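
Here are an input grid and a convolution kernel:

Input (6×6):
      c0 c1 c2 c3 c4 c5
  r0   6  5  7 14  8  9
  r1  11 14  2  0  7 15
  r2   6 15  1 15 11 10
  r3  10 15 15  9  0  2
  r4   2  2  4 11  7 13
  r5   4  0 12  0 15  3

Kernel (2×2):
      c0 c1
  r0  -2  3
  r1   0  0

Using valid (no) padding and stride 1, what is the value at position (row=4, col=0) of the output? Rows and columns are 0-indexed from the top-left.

2

The receptive field on the input at this output position is [2 2 / 4 0]. Elementwise product with the kernel and sum: 2·-2 + 2·3.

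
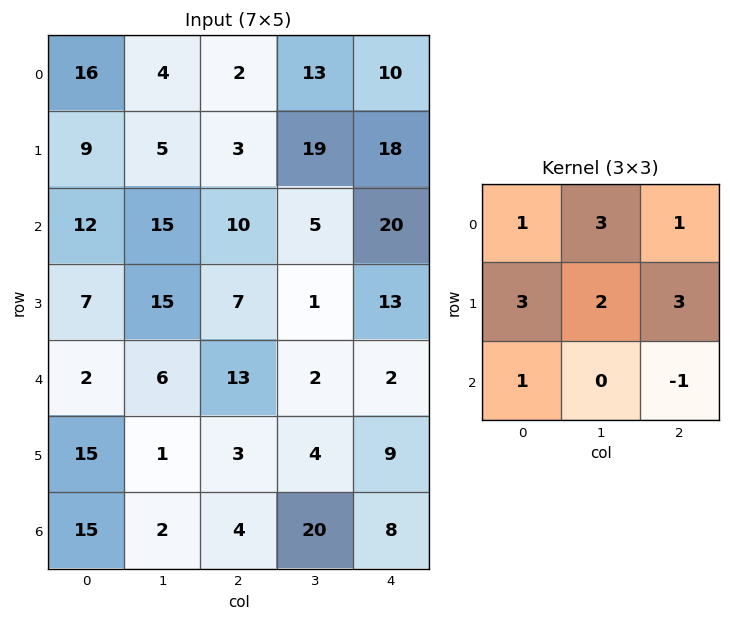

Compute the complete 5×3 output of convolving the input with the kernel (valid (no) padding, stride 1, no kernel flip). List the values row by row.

Output[0,0]: The receptive field on the input at this output position is [16 4 2 / 9 5 3 / 12 15 10]. Elementwise product with the kernel and sum: 16·1 + 4·3 + 2·1 + 9·3 + 5·2 + 3·3 + 12·1 + 10·-1.

78 111 142
123 127 172
128 116 118
128 84 66
100 50 61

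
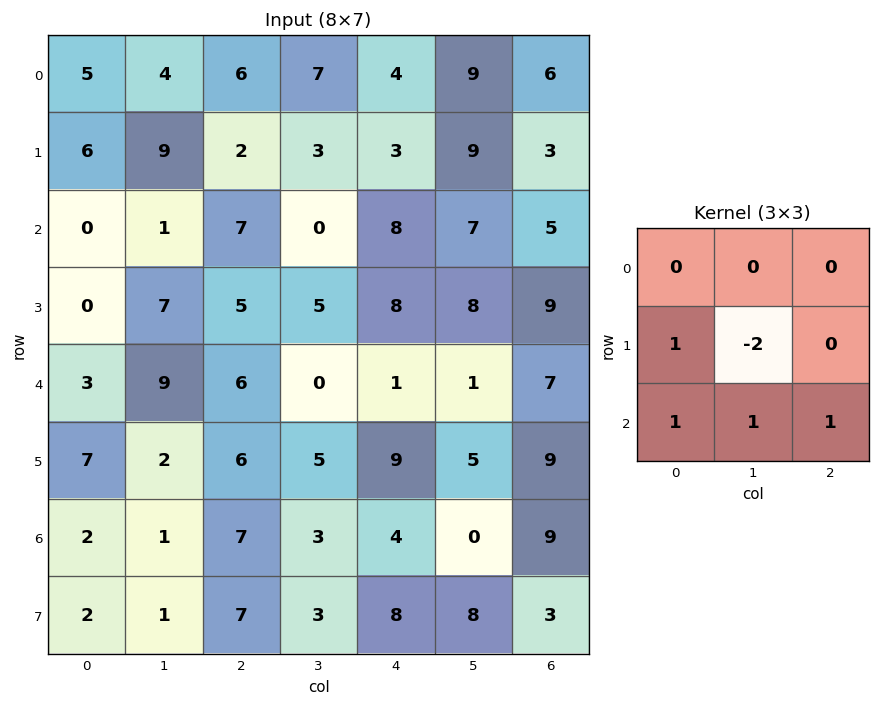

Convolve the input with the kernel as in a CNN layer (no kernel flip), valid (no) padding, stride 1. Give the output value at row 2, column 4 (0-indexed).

The receptive field on the input at this output position is [8 7 5 / 8 8 9 / 1 1 7]. Elementwise product with the kernel and sum: 8·1 + 8·-2 + 1·1 + 1·1 + 7·1.

1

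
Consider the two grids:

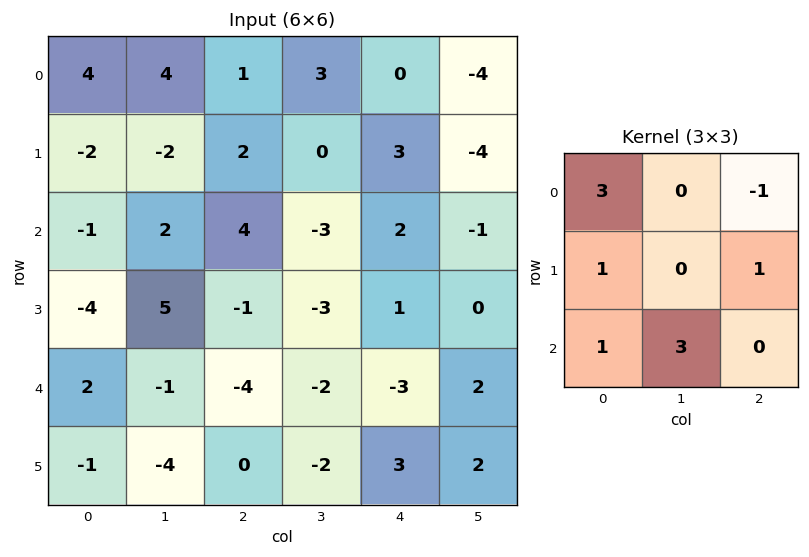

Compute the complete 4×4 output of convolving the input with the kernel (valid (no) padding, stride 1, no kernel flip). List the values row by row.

Output[0,0]: The receptive field on the input at this output position is [4 4 1 / -2 -2 2 / -1 2 4]. Elementwise product with the kernel and sum: 4·3 + 1·-1 + -2·1 + 2·1 + -1·1 + 2·3.

16 21 3 12
6 -5 -1 0
-13 -2 0 -22
-26 11 -17 -2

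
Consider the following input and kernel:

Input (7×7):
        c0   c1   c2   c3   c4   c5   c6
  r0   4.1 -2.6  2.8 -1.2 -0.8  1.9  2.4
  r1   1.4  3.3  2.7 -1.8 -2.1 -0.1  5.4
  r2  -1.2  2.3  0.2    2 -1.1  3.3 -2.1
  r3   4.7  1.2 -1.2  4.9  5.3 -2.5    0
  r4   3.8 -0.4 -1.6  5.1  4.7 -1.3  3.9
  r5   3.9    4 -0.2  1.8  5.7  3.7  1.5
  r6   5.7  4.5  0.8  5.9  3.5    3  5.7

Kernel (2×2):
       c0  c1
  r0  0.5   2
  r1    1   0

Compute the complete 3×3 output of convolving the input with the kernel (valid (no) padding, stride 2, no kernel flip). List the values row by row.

-1.75 1.7 1.3
8.7 2.9 11.35
5 9.2 5.45

Output[0,0]: The receptive field on the input at this output position is [4.1 -2.6 / 1.4 3.3]. Elementwise product with the kernel and sum: 4.1·0.5 + -2.6·2 + 1.4·1.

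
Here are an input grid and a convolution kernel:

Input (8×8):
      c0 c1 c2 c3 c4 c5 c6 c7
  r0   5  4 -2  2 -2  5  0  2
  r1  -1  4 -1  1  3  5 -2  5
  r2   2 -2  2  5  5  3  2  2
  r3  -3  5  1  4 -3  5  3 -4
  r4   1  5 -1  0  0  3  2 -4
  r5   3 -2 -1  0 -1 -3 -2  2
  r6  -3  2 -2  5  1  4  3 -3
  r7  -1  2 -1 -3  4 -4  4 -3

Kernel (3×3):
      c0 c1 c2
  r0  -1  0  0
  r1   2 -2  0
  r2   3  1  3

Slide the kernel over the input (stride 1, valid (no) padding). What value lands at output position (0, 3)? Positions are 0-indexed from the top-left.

23

The receptive field on the input at this output position is [2 -2 5 / 1 3 5 / 5 5 3]. Elementwise product with the kernel and sum: 2·-1 + 1·2 + 3·-2 + 5·3 + 5·1 + 3·3.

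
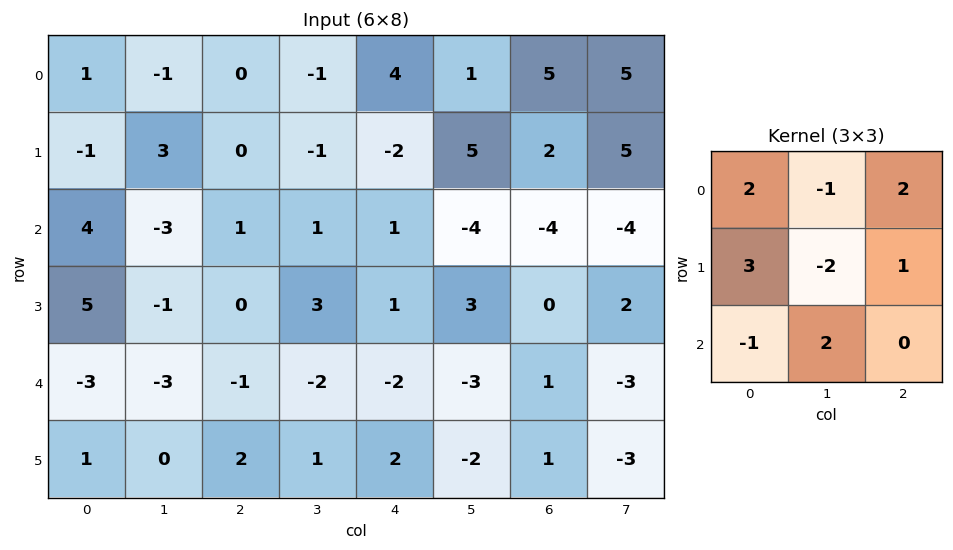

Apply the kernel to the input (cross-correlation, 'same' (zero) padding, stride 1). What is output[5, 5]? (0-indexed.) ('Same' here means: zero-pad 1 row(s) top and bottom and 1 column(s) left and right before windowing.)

The receptive field on the zero-padded input at this output position is [-2 -3 1 / 2 -2 1 / 0 0 0]. Elementwise product with the kernel and sum: -2·2 + -3·-1 + 1·2 + 2·3 + -2·-2 + 1·1 + 0·-1 + 0·2.

12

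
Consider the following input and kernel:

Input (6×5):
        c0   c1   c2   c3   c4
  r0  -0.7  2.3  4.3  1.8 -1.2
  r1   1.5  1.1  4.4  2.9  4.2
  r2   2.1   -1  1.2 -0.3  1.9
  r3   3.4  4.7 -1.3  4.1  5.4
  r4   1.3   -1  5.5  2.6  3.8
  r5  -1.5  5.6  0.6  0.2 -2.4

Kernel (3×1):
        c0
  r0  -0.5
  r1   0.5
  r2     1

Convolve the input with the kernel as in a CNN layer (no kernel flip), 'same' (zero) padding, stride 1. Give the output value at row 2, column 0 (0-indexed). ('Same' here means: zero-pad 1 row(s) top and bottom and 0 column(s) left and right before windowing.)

The receptive field on the zero-padded input at this output position is [1.5 / 2.1 / 3.4]. Elementwise product with the kernel and sum: 1.5·-0.5 + 2.1·0.5 + 3.4·1.

3.7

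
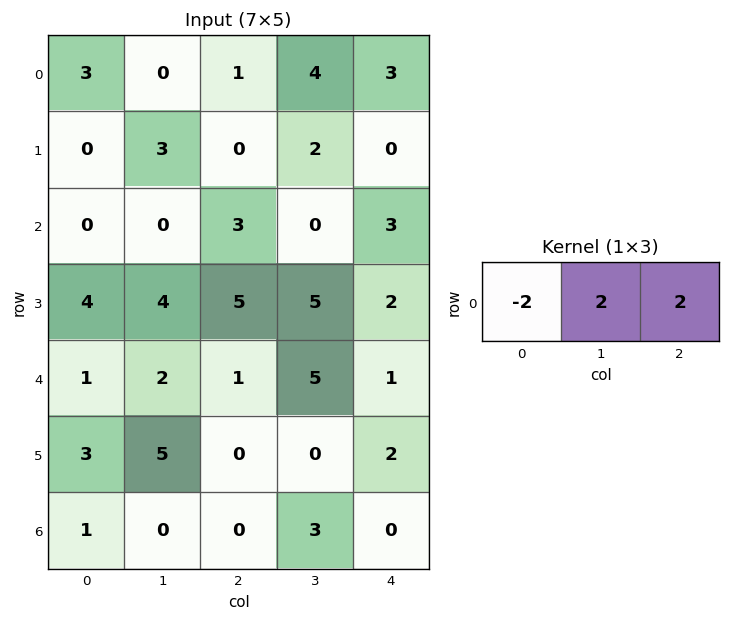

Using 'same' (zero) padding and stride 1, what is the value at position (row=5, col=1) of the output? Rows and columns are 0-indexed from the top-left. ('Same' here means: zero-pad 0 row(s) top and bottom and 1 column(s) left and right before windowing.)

4

The receptive field on the zero-padded input at this output position is [3 5 0]. Elementwise product with the kernel and sum: 3·-2 + 5·2 + 0·2.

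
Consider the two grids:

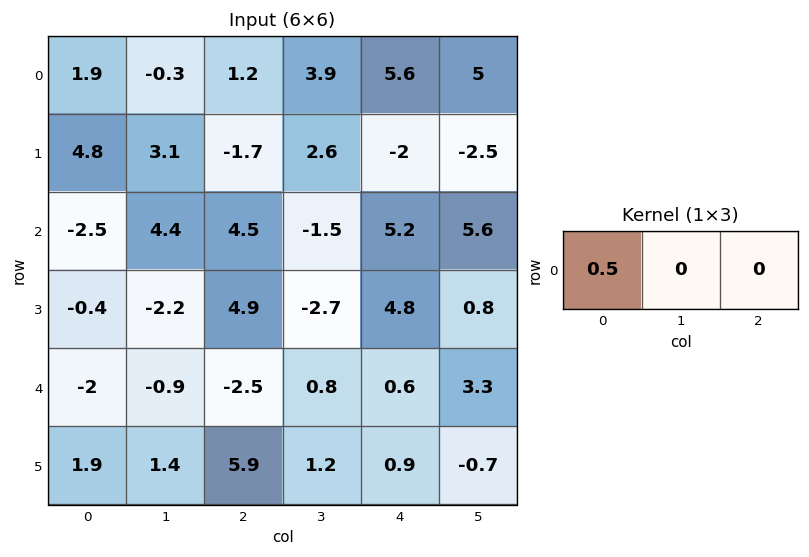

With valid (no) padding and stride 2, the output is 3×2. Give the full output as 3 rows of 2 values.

Output[0,0]: The receptive field on the input at this output position is [1.9 -0.3 1.2]. Elementwise product with the kernel and sum: 1.9·0.5.
Output[0,1]: The receptive field on the input at this output position is [1.2 3.9 5.6]. Elementwise product with the kernel and sum: 1.2·0.5.

0.95 0.6
-1.25 2.25
-1 -1.25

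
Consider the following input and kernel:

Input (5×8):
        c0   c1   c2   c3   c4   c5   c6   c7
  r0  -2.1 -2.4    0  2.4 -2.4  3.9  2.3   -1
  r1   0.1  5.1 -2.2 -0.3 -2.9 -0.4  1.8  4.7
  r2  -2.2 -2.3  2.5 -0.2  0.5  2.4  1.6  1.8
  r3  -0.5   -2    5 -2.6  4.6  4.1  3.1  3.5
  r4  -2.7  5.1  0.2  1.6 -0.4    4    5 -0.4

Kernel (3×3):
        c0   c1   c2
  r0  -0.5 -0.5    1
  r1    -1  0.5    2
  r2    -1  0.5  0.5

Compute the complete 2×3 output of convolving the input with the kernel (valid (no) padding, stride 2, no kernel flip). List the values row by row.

Output[0,0]: The receptive field on the input at this output position is [-2.1 -2.4 0 / 0.1 5.1 -2.2 / -2.2 -2.3 2.5]. Elementwise product with the kernel and sum: -2.1·-0.5 + -2.4·-0.5 + 0·1 + 0.1·-1 + 5.1·0.5 + -2.2·2 + -2.2·-1 + -2.3·0.5 + 2.5·0.5.
Output[0,1]: The receptive field on the input at this output position is [0 2.4 -2.4 / -2.2 -0.3 -2.9 / 2.5 -0.2 0.5]. Elementwise product with the kernel and sum: 0·-0.5 + 2.4·-0.5 + -2.4·1 + -2.2·-1 + -0.3·0.5 + -2.9·2 + 2.5·-1 + -0.2·0.5 + 0.5·0.5.

2.6 -9.7 9.35
19.6 2.65 8.7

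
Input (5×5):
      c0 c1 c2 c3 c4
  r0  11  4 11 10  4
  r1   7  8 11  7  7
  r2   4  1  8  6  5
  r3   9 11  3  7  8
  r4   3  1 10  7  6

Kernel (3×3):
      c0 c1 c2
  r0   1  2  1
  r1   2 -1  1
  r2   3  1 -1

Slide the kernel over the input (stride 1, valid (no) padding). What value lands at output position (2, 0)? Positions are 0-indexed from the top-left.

24

The receptive field on the input at this output position is [4 1 8 / 9 11 3 / 3 1 10]. Elementwise product with the kernel and sum: 4·1 + 1·2 + 8·1 + 9·2 + 11·-1 + 3·1 + 3·3 + 1·1 + 10·-1.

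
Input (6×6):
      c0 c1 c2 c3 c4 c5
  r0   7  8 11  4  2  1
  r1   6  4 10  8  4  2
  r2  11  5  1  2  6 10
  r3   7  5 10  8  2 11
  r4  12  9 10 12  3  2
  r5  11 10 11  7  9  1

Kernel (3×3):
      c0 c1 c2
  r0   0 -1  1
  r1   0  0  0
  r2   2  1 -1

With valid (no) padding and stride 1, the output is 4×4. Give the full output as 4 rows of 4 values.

Output[0,0]: The receptive field on the input at this output position is [7 8 11 / 6 4 10 / 11 5 1]. Elementwise product with the kernel and sum: 8·-1 + 11·1 + 11·2 + 5·1 + 1·-1.
Output[0,1]: The receptive field on the input at this output position is [8 11 4 / 4 10 8 / 5 1 2]. Elementwise product with the kernel and sum: 11·-1 + 4·1 + 5·2 + 1·1 + 2·-1.

29 2 -4 -1
15 10 22 5
19 17 33 29
26 22 14 31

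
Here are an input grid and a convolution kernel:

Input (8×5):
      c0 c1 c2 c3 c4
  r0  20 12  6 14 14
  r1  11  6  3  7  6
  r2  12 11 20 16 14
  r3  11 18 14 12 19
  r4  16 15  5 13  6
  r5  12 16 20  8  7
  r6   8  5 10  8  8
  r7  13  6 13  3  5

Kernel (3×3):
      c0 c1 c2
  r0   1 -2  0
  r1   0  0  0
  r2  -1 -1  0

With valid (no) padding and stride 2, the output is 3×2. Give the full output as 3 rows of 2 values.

-27 -58
-41 -30
-27 -39

Output[0,0]: The receptive field on the input at this output position is [20 12 6 / 11 6 3 / 12 11 20]. Elementwise product with the kernel and sum: 20·1 + 12·-2 + 12·-1 + 11·-1.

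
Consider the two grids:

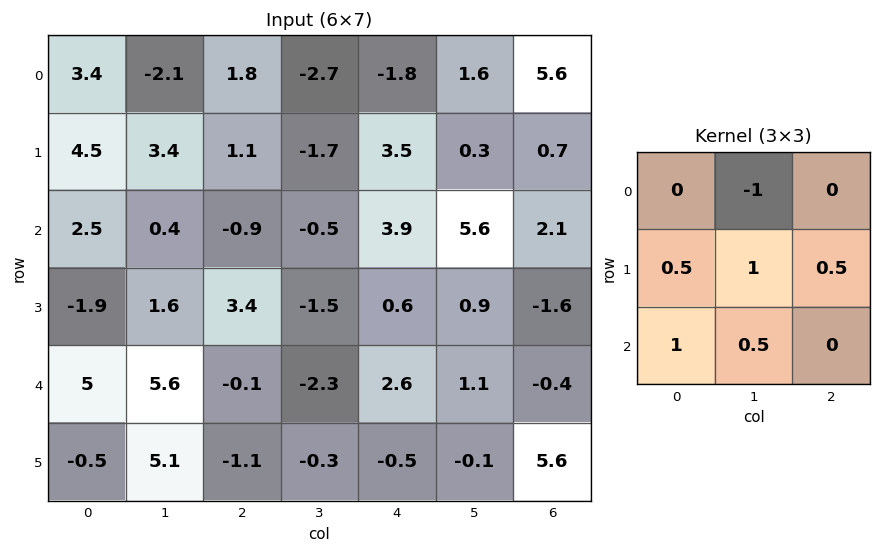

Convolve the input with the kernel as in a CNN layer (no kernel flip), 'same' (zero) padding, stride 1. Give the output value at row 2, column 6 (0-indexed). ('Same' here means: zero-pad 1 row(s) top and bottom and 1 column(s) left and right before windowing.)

4.3

The receptive field on the zero-padded input at this output position is [0.3 0.7 0 / 5.6 2.1 0 / 0.9 -1.6 0]. Elementwise product with the kernel and sum: 0.7·-1 + 5.6·0.5 + 2.1·1 + 0·0.5 + 0.9·1 + -1.6·0.5.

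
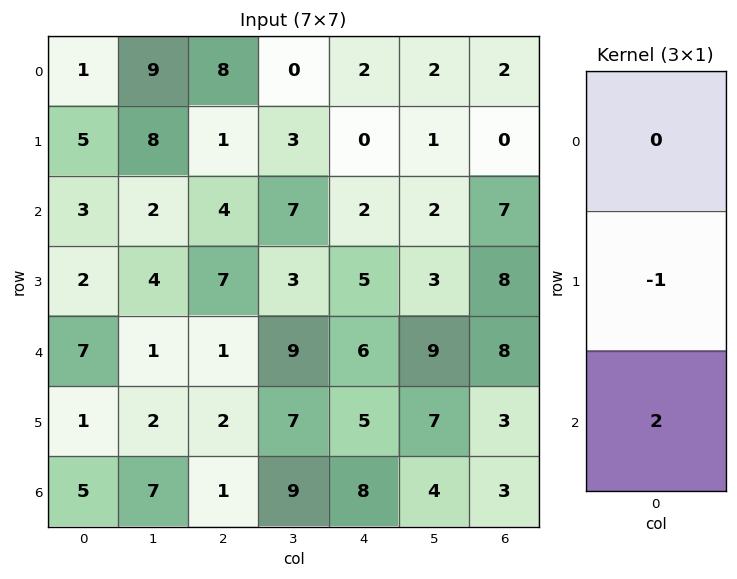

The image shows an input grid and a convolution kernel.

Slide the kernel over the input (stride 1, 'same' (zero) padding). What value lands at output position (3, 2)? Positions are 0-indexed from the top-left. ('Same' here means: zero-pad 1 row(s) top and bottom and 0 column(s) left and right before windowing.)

-5

The receptive field on the zero-padded input at this output position is [4 / 7 / 1]. Elementwise product with the kernel and sum: 7·-1 + 1·2.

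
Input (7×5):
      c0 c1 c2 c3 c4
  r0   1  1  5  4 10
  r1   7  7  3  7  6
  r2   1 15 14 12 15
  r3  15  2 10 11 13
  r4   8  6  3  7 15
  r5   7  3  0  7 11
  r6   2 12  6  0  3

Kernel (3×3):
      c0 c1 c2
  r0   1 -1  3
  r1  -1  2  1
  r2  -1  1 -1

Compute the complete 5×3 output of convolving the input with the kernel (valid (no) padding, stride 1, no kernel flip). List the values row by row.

25 1 31
29 47 27
22 56 61
46 22 60
14 22 57

Output[0,0]: The receptive field on the input at this output position is [1 1 5 / 7 7 3 / 1 15 14]. Elementwise product with the kernel and sum: 1·1 + 1·-1 + 5·3 + 7·-1 + 7·2 + 3·1 + 1·-1 + 15·1 + 14·-1.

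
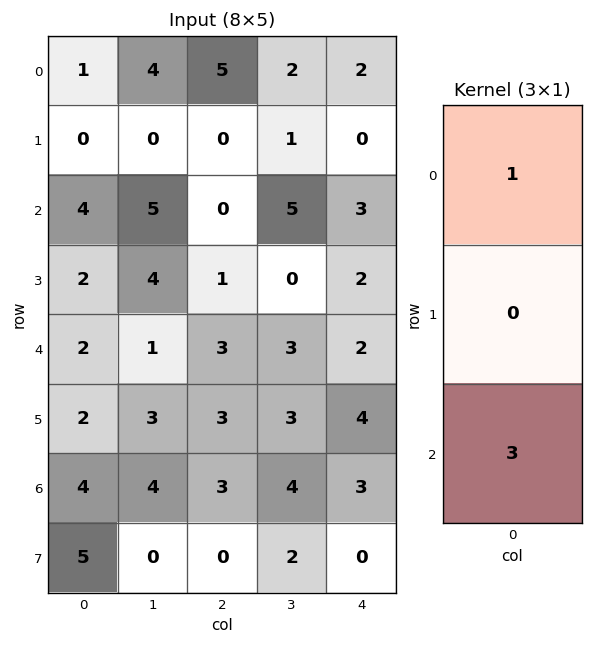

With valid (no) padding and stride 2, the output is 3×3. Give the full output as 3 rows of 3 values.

Output[0,0]: The receptive field on the input at this output position is [1 / 0 / 4]. Elementwise product with the kernel and sum: 1·1 + 4·3.
Output[0,1]: The receptive field on the input at this output position is [5 / 0 / 0]. Elementwise product with the kernel and sum: 5·1 + 0·3.

13 5 11
10 9 9
14 12 11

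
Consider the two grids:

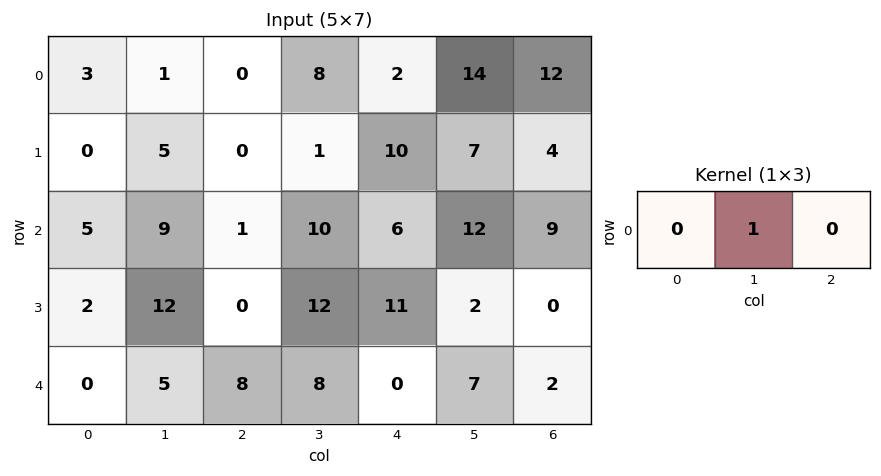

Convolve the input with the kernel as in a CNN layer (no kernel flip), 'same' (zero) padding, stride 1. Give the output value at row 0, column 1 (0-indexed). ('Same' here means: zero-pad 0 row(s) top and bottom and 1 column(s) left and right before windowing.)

The receptive field on the zero-padded input at this output position is [3 1 0]. Elementwise product with the kernel and sum: 1·1.

1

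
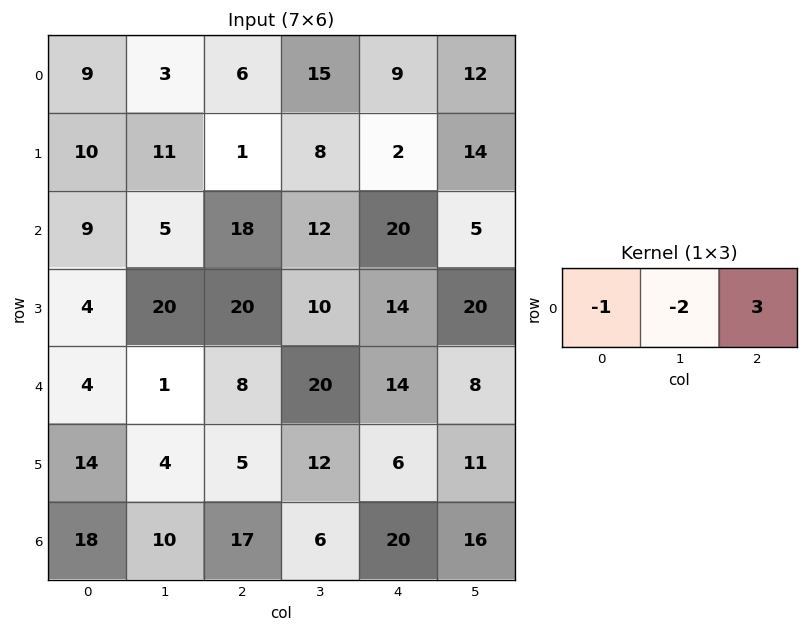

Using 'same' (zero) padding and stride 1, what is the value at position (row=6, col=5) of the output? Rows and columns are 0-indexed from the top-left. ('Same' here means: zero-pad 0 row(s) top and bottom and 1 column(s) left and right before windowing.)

-52

The receptive field on the zero-padded input at this output position is [20 16 0]. Elementwise product with the kernel and sum: 20·-1 + 16·-2 + 0·3.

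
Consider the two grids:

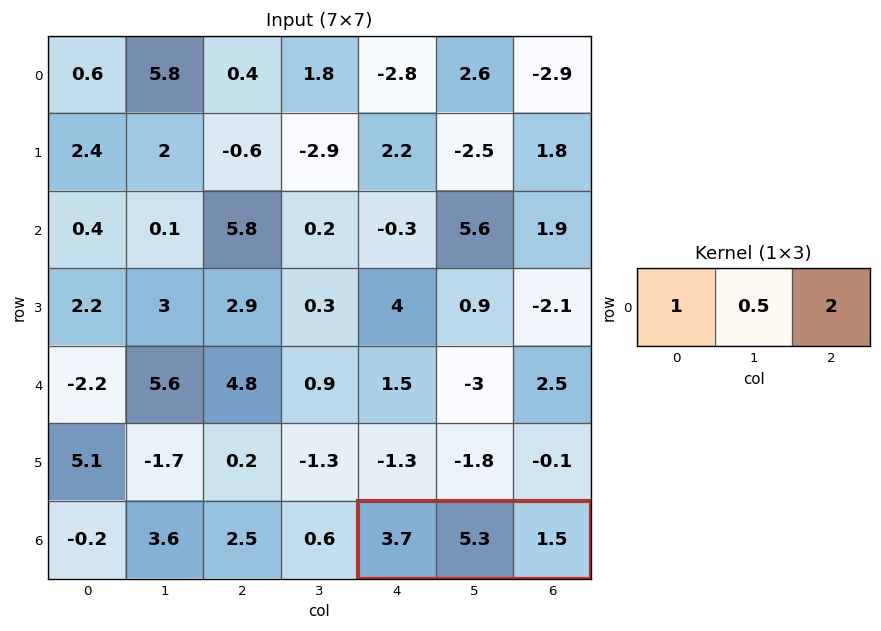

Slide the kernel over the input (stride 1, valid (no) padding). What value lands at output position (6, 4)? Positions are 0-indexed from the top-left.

The receptive field on the input at this output position is [3.7 5.3 1.5]. Elementwise product with the kernel and sum: 3.7·1 + 5.3·0.5 + 1.5·2.

9.35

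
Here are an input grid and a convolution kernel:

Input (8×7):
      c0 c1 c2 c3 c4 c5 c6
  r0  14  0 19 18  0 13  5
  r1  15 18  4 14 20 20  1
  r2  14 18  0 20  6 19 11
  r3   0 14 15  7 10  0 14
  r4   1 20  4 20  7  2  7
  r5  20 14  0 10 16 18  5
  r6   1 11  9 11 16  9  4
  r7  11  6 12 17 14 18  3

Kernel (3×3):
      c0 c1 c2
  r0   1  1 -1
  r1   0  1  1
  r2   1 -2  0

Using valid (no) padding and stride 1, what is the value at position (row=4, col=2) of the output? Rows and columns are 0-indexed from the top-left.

30

The receptive field on the input at this output position is [4 20 7 / 0 10 16 / 9 11 16]. Elementwise product with the kernel and sum: 4·1 + 20·1 + 7·-1 + 10·1 + 16·1 + 9·1 + 11·-2.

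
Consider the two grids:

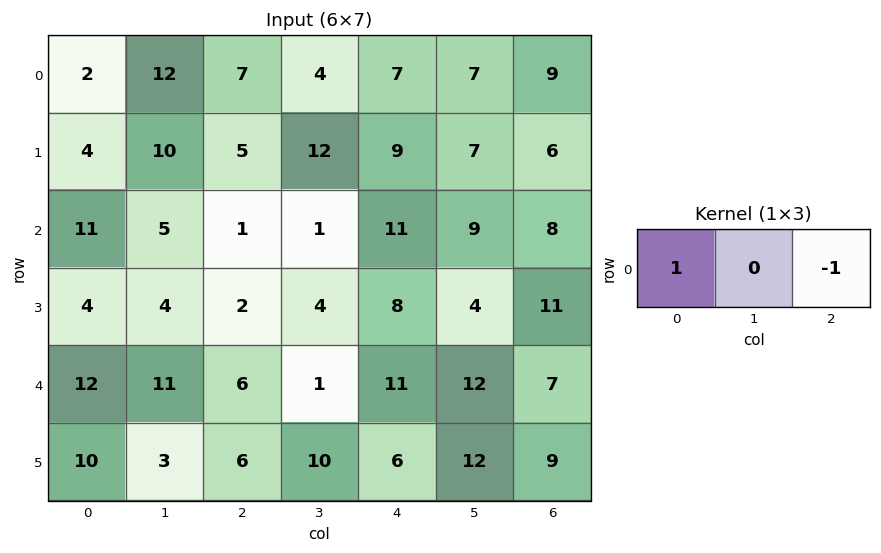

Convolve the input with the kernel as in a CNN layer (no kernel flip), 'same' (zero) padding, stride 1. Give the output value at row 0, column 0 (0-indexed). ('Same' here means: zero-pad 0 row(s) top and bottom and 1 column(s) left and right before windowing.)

-12

The receptive field on the zero-padded input at this output position is [0 2 12]. Elementwise product with the kernel and sum: 0·1 + 12·-1.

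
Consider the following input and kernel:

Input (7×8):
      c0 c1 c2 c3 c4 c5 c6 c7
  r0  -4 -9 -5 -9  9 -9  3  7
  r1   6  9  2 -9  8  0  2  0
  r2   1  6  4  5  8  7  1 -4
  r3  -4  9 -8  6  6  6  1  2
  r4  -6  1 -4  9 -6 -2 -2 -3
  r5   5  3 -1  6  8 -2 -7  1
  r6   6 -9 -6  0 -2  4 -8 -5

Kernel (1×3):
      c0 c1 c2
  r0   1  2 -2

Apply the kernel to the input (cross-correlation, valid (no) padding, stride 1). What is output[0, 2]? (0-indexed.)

The receptive field on the input at this output position is [-5 -9 9]. Elementwise product with the kernel and sum: -5·1 + -9·2 + 9·-2.

-41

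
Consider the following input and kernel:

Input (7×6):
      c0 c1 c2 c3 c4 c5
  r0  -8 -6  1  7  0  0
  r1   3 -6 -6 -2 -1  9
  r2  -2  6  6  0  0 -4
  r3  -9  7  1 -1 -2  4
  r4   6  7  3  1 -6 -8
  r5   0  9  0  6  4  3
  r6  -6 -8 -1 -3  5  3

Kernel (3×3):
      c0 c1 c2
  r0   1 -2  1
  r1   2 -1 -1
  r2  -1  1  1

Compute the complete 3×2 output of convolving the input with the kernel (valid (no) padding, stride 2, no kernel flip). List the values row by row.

37 -28
-30 3
-17 -12

Output[0,0]: The receptive field on the input at this output position is [-8 -6 1 / 3 -6 -6 / -2 6 6]. Elementwise product with the kernel and sum: -8·1 + -6·-2 + 1·1 + 3·2 + -6·-1 + -6·-1 + -2·-1 + 6·1 + 6·1.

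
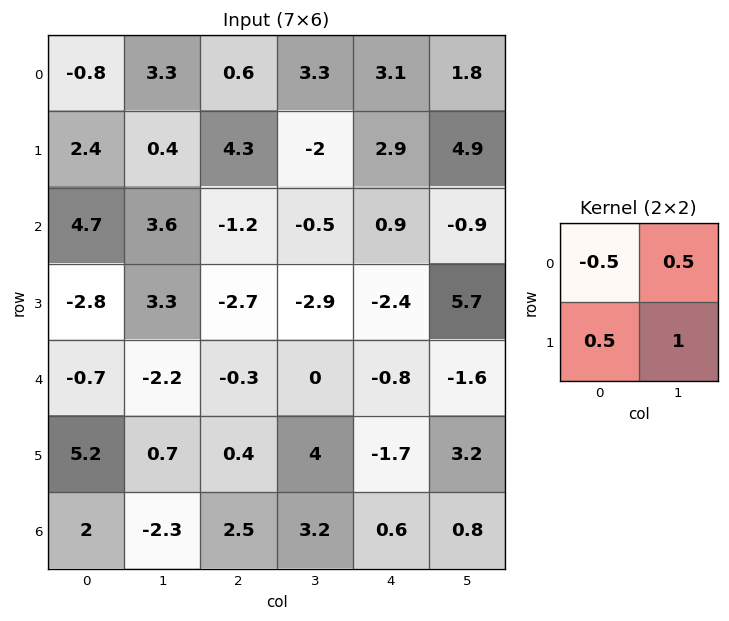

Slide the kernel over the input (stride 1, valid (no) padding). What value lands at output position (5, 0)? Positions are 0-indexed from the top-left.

The receptive field on the input at this output position is [5.2 0.7 / 2 -2.3]. Elementwise product with the kernel and sum: 5.2·-0.5 + 0.7·0.5 + 2·0.5 + -2.3·1.

-3.55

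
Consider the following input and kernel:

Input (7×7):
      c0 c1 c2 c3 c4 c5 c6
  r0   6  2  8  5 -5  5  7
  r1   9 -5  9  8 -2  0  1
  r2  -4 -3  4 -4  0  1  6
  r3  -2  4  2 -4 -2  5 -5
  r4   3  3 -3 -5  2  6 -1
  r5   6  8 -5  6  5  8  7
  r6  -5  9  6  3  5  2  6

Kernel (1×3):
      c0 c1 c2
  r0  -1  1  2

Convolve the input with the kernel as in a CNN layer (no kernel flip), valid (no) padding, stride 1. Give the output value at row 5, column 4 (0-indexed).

The receptive field on the input at this output position is [5 8 7]. Elementwise product with the kernel and sum: 5·-1 + 8·1 + 7·2.

17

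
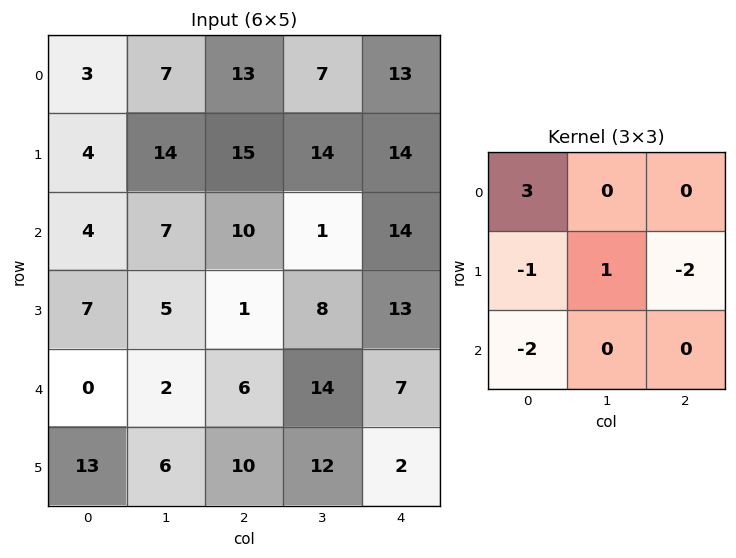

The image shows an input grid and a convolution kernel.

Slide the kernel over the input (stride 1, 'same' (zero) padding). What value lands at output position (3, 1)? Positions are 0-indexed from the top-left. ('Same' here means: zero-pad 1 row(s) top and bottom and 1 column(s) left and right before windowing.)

The receptive field on the zero-padded input at this output position is [4 7 10 / 7 5 1 / 0 2 6]. Elementwise product with the kernel and sum: 4·3 + 7·-1 + 5·1 + 1·-2 + 0·-2.

8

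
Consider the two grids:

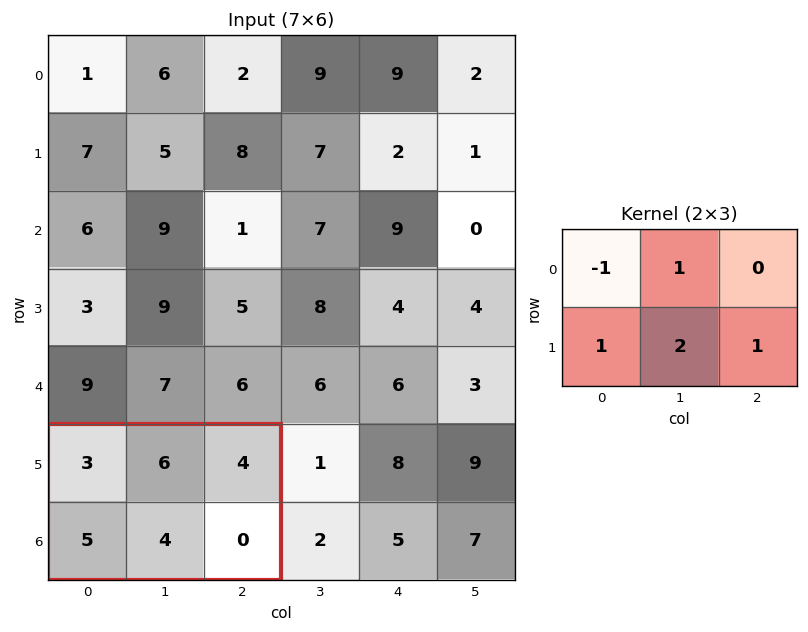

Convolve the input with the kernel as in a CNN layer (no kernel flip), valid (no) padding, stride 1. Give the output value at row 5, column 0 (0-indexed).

16

The receptive field on the input at this output position is [3 6 4 / 5 4 0]. Elementwise product with the kernel and sum: 3·-1 + 6·1 + 5·1 + 4·2 + 0·1.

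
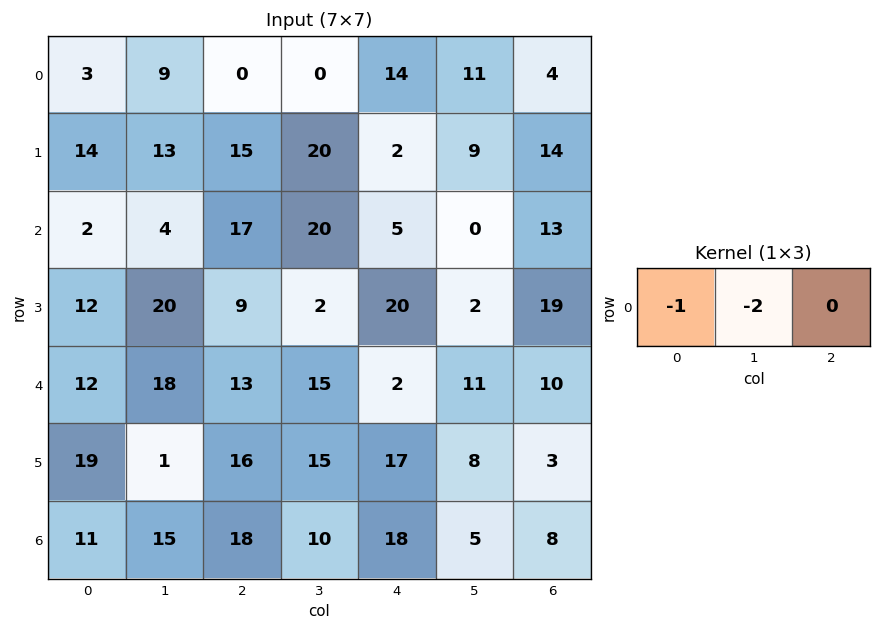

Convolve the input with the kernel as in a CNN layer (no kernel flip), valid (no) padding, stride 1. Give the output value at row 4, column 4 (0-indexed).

-24

The receptive field on the input at this output position is [2 11 10]. Elementwise product with the kernel and sum: 2·-1 + 11·-2.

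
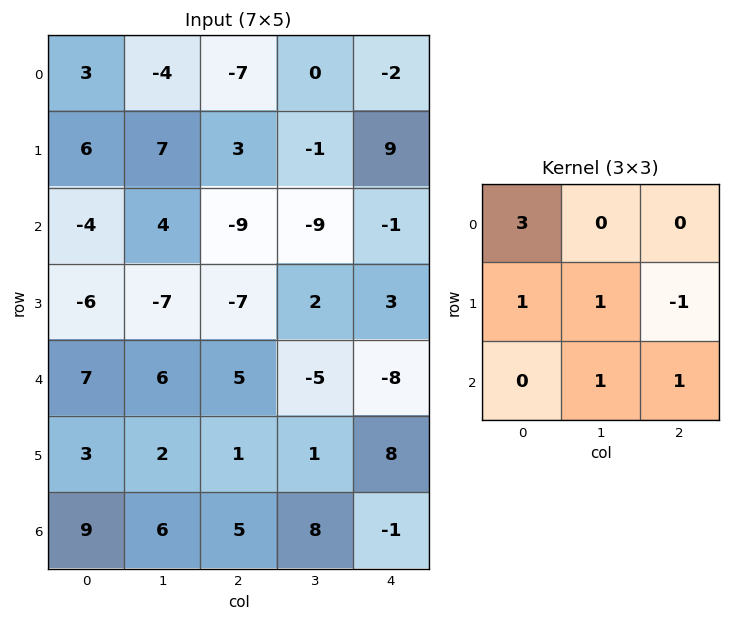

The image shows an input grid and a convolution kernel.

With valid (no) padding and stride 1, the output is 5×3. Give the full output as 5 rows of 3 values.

14 -19 -38
13 20 -3
-7 -4 -48
-7 -3 -4
36 33 16

Output[0,0]: The receptive field on the input at this output position is [3 -4 -7 / 6 7 3 / -4 4 -9]. Elementwise product with the kernel and sum: 3·3 + 6·1 + 7·1 + 3·-1 + 4·1 + -9·1.
Output[0,1]: The receptive field on the input at this output position is [-4 -7 0 / 7 3 -1 / 4 -9 -9]. Elementwise product with the kernel and sum: -4·3 + 7·1 + 3·1 + -1·-1 + -9·1 + -9·1.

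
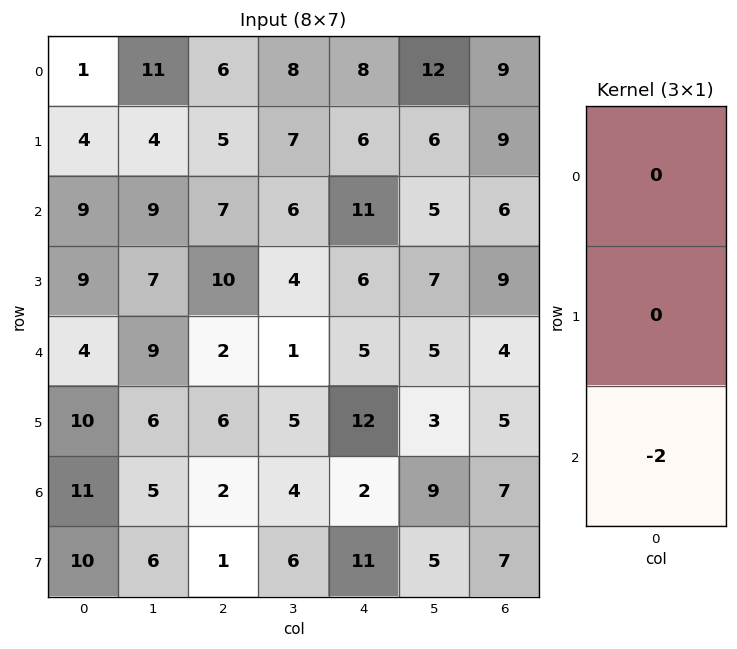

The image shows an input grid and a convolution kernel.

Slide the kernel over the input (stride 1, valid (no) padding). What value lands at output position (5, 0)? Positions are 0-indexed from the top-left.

-20

The receptive field on the input at this output position is [10 / 11 / 10]. Elementwise product with the kernel and sum: 10·-2.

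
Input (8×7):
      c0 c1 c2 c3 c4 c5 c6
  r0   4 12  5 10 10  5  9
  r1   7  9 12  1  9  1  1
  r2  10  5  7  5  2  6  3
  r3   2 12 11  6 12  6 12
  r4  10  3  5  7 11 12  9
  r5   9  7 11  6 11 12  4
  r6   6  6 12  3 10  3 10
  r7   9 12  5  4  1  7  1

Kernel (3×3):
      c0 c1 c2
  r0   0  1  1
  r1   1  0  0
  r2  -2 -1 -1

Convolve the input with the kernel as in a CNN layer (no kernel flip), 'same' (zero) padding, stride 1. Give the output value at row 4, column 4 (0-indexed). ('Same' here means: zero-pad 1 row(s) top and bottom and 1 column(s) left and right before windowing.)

The receptive field on the zero-padded input at this output position is [6 12 6 / 7 11 12 / 6 11 12]. Elementwise product with the kernel and sum: 12·1 + 6·1 + 7·1 + 6·-2 + 11·-1 + 12·-1.

-10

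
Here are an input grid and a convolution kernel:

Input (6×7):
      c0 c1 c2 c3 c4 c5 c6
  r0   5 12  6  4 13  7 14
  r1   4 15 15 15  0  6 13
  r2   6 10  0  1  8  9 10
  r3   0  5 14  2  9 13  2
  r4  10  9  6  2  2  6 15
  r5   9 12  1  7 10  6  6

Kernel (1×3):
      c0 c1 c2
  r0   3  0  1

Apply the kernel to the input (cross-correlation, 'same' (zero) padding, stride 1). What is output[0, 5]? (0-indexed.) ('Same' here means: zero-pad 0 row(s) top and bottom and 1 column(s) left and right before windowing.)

The receptive field on the zero-padded input at this output position is [13 7 14]. Elementwise product with the kernel and sum: 13·3 + 14·1.

53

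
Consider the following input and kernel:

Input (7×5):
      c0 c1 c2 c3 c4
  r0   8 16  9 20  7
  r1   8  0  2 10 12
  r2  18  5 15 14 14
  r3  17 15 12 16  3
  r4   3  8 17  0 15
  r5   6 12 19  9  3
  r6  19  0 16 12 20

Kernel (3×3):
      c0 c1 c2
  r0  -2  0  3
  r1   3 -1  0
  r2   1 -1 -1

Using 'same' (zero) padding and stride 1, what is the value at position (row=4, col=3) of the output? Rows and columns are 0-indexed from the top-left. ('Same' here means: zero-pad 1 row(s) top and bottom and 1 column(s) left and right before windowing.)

43

The receptive field on the zero-padded input at this output position is [12 16 3 / 17 0 15 / 19 9 3]. Elementwise product with the kernel and sum: 12·-2 + 3·3 + 17·3 + 0·-1 + 19·1 + 9·-1 + 3·-1.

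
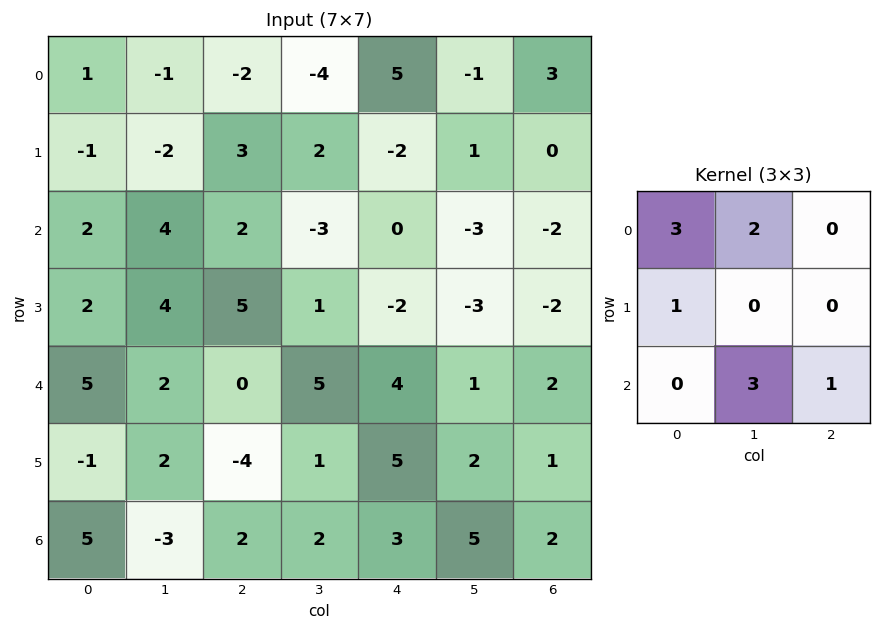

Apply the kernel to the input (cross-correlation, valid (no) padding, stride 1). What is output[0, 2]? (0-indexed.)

The receptive field on the input at this output position is [-2 -4 5 / 3 2 -2 / 2 -3 0]. Elementwise product with the kernel and sum: -2·3 + -4·2 + 3·1 + -3·3 + 0·1.

-20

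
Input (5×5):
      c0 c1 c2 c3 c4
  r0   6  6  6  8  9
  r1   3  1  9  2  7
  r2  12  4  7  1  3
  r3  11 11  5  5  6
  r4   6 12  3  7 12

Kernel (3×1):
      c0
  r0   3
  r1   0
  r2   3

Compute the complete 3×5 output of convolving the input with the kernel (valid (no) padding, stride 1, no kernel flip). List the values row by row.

Output[0,0]: The receptive field on the input at this output position is [6 / 3 / 12]. Elementwise product with the kernel and sum: 6·3 + 12·3.
Output[0,1]: The receptive field on the input at this output position is [6 / 1 / 4]. Elementwise product with the kernel and sum: 6·3 + 4·3.

54 30 39 27 36
42 36 42 21 39
54 48 30 24 45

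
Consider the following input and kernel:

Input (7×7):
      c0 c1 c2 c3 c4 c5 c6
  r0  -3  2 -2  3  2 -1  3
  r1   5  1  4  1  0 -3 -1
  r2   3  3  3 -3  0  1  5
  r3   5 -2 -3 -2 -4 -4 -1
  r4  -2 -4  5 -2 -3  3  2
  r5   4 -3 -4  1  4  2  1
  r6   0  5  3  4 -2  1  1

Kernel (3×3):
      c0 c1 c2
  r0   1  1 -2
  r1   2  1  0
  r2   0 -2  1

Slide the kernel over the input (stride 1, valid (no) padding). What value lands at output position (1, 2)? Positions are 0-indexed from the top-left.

The receptive field on the input at this output position is [4 1 0 / 3 -3 0 / -3 -2 -4]. Elementwise product with the kernel and sum: 4·1 + 1·1 + 0·-2 + 3·2 + -3·1 + -2·-2 + -4·1.

8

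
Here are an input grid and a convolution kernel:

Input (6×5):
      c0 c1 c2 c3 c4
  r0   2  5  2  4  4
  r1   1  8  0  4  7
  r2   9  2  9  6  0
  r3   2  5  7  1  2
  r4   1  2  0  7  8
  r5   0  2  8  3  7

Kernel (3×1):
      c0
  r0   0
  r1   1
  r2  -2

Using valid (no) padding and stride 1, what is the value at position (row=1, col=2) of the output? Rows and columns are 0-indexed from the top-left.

The receptive field on the input at this output position is [0 / 9 / 7]. Elementwise product with the kernel and sum: 9·1 + 7·-2.

-5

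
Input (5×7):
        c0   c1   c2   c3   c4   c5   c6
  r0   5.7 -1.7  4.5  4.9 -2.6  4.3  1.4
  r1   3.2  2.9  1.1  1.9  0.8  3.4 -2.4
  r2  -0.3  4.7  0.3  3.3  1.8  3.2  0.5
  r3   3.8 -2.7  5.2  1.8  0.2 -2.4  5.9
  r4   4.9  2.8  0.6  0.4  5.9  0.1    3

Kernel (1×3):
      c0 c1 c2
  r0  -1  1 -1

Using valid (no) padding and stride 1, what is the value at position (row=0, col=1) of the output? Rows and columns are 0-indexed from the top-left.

The receptive field on the input at this output position is [-1.7 4.5 4.9]. Elementwise product with the kernel and sum: -1.7·-1 + 4.5·1 + 4.9·-1.

1.3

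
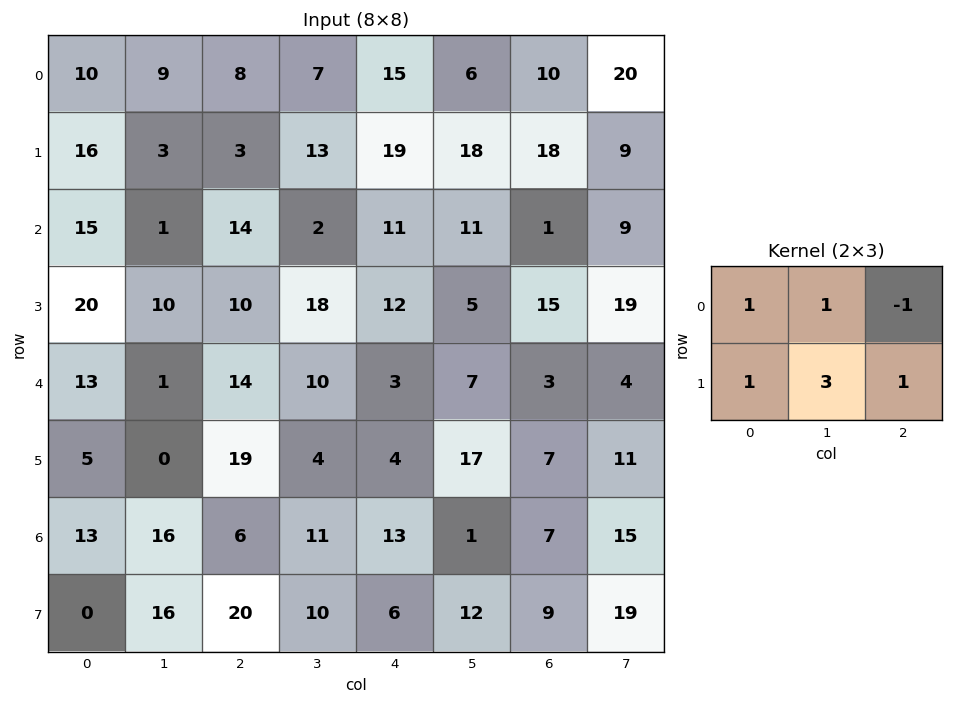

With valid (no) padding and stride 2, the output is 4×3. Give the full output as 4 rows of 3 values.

Output[0,0]: The receptive field on the input at this output position is [10 9 8 / 16 3 3]. Elementwise product with the kernel and sum: 10·1 + 9·1 + 8·-1 + 16·1 + 3·3 + 3·1.
Output[0,1]: The receptive field on the input at this output position is [8 7 15 / 3 13 19]. Elementwise product with the kernel and sum: 8·1 + 7·1 + 15·-1 + 3·1 + 13·3 + 19·1.

39 61 102
62 81 63
24 56 69
91 60 58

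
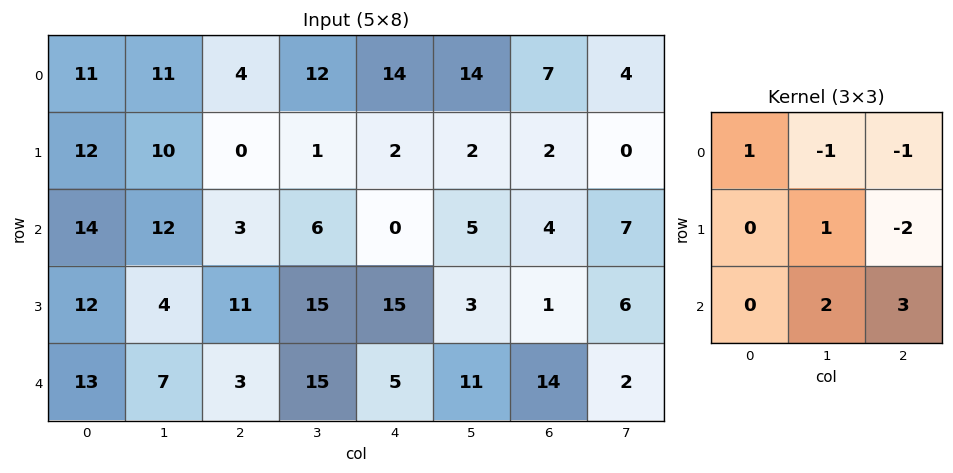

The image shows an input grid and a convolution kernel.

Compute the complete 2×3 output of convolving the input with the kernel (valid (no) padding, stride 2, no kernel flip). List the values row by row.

Output[0,0]: The receptive field on the input at this output position is [11 11 4 / 12 10 0 / 14 12 3]. Elementwise product with the kernel and sum: 11·1 + 11·-1 + 4·-1 + 10·1 + 0·-2 + 12·2 + 3·3.

39 -13 13
4 27 56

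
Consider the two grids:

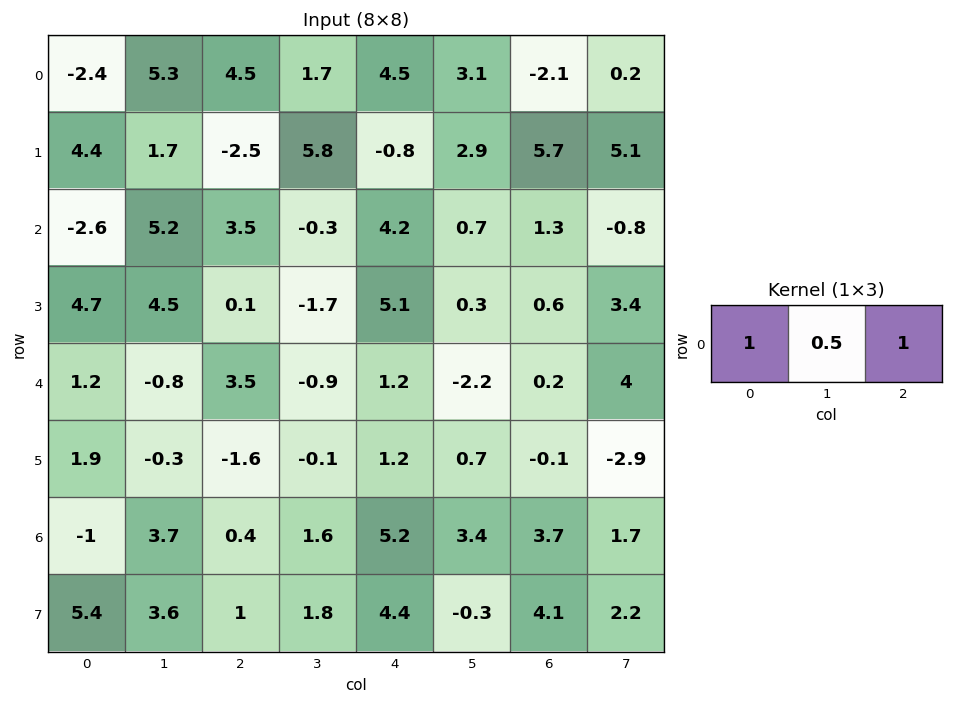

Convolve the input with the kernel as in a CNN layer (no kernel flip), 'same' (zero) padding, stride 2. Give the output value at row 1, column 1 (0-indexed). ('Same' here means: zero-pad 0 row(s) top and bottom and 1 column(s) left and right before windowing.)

The receptive field on the zero-padded input at this output position is [5.2 3.5 -0.3]. Elementwise product with the kernel and sum: 5.2·1 + 3.5·0.5 + -0.3·1.

6.65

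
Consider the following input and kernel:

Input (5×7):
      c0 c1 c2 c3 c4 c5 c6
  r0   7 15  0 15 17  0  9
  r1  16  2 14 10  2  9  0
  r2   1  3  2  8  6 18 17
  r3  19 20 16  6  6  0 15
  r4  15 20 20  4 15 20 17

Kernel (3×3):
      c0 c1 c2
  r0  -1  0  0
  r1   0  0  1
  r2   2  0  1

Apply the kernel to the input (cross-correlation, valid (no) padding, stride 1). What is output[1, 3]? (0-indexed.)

20

The receptive field on the input at this output position is [10 2 9 / 8 6 18 / 6 6 0]. Elementwise product with the kernel and sum: 10·-1 + 18·1 + 6·2 + 0·1.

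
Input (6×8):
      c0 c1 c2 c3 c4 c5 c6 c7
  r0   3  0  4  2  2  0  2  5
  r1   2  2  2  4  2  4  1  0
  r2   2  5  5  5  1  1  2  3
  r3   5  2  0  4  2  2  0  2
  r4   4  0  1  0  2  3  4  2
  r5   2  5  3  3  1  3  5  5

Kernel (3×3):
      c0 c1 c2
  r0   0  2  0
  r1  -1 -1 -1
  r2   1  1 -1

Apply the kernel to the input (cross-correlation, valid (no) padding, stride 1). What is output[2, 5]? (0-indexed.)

5

The receptive field on the input at this output position is [1 2 3 / 2 0 2 / 3 4 2]. Elementwise product with the kernel and sum: 2·2 + 2·-1 + 0·-1 + 2·-1 + 3·1 + 4·1 + 2·-1.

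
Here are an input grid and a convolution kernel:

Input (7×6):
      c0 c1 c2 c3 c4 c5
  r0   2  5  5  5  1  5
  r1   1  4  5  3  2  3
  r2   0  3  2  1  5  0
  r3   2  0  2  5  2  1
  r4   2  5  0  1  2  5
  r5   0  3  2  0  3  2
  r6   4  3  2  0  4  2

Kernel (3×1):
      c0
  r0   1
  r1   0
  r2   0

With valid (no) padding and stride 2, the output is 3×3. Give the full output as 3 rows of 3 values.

2 5 1
0 2 5
2 0 2

Output[0,0]: The receptive field on the input at this output position is [2 / 1 / 0]. Elementwise product with the kernel and sum: 2·1.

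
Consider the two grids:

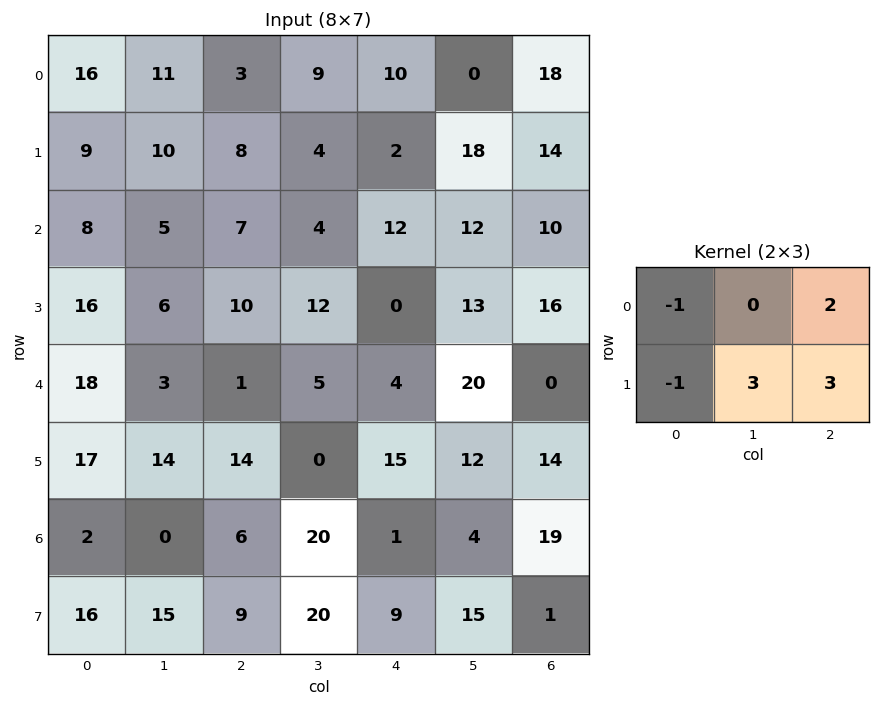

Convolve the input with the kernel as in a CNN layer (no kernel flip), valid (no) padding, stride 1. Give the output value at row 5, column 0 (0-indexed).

The receptive field on the input at this output position is [17 14 14 / 2 0 6]. Elementwise product with the kernel and sum: 17·-1 + 14·2 + 2·-1 + 0·3 + 6·3.

27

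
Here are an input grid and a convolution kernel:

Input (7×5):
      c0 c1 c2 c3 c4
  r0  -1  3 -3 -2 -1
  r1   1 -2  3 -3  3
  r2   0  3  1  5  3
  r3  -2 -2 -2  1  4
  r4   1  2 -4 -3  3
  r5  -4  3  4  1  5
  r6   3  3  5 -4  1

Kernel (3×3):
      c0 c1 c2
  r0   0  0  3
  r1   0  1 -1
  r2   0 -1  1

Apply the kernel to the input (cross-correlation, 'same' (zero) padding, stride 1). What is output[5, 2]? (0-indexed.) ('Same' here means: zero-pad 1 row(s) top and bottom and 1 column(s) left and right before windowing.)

The receptive field on the zero-padded input at this output position is [2 -4 -3 / 3 4 1 / 3 5 -4]. Elementwise product with the kernel and sum: -3·3 + 4·1 + 1·-1 + 5·-1 + -4·1.

-15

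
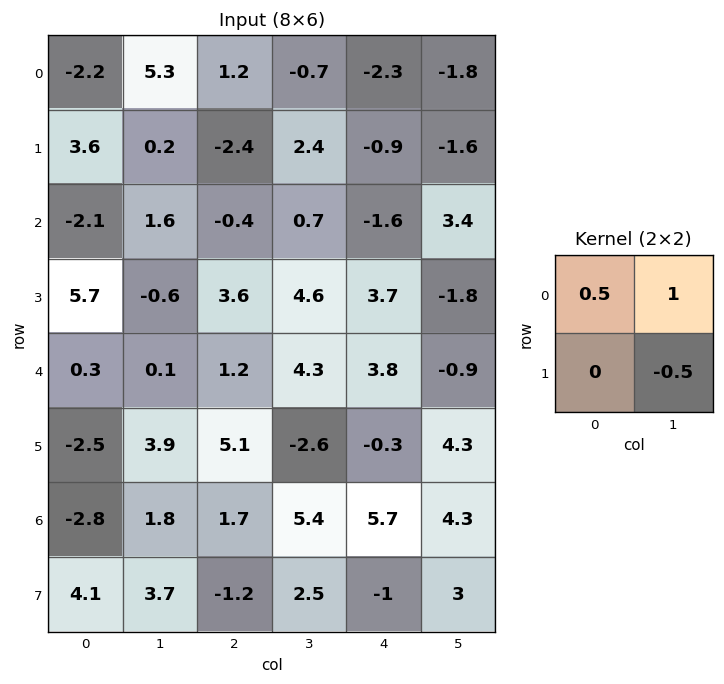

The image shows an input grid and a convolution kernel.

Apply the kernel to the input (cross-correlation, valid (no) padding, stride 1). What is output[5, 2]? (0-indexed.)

The receptive field on the input at this output position is [5.1 -2.6 / 1.7 5.4]. Elementwise product with the kernel and sum: 5.1·0.5 + -2.6·1 + 5.4·-0.5.

-2.75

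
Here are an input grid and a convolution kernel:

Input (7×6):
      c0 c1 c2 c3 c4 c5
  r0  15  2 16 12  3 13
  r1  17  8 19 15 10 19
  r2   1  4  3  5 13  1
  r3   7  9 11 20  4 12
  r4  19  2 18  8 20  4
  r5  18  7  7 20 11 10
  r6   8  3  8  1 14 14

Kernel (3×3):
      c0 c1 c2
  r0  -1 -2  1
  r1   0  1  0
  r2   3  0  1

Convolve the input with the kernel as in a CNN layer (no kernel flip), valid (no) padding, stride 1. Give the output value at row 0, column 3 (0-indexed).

21

The receptive field on the input at this output position is [12 3 13 / 15 10 19 / 5 13 1]. Elementwise product with the kernel and sum: 12·-1 + 3·-2 + 13·1 + 10·1 + 5·3 + 1·1.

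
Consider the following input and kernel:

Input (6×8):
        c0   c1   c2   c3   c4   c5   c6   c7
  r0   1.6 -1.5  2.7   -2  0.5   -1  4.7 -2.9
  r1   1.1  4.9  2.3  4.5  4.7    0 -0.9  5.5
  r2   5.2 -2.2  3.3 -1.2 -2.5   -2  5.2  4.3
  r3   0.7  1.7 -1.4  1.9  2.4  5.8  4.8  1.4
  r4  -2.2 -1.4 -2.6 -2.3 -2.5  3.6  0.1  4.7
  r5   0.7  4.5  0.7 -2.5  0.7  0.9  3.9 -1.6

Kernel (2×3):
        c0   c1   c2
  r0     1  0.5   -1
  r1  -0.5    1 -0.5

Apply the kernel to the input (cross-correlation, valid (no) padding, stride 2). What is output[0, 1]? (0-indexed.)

2.2

The receptive field on the input at this output position is [2.7 -2 0.5 / 2.3 4.5 4.7]. Elementwise product with the kernel and sum: 2.7·1 + -2·0.5 + 0.5·-1 + 2.3·-0.5 + 4.5·1 + 4.7·-0.5.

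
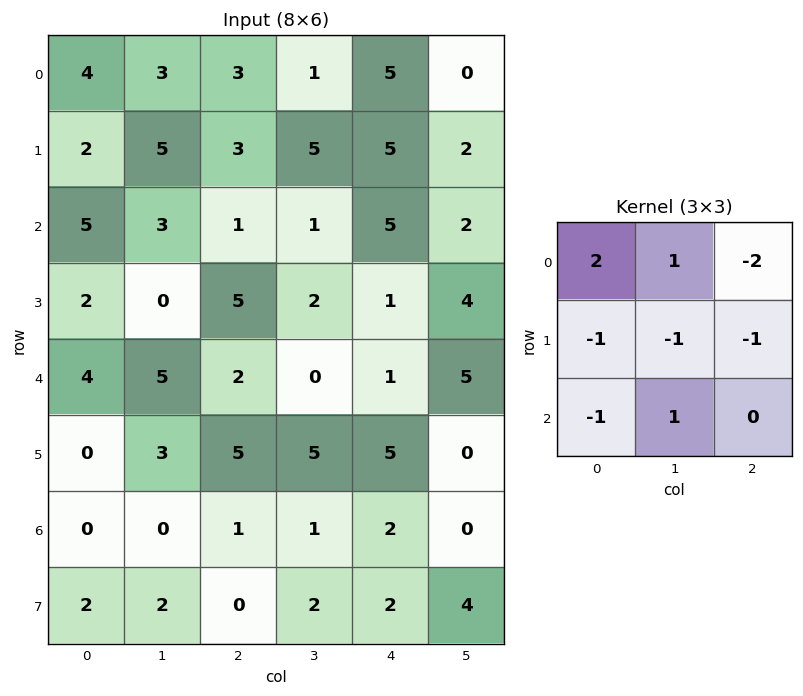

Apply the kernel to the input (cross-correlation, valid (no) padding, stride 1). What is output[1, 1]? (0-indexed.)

3

The receptive field on the input at this output position is [5 3 5 / 3 1 1 / 0 5 2]. Elementwise product with the kernel and sum: 5·2 + 3·1 + 5·-2 + 3·-1 + 1·-1 + 1·-1 + 0·-1 + 5·1.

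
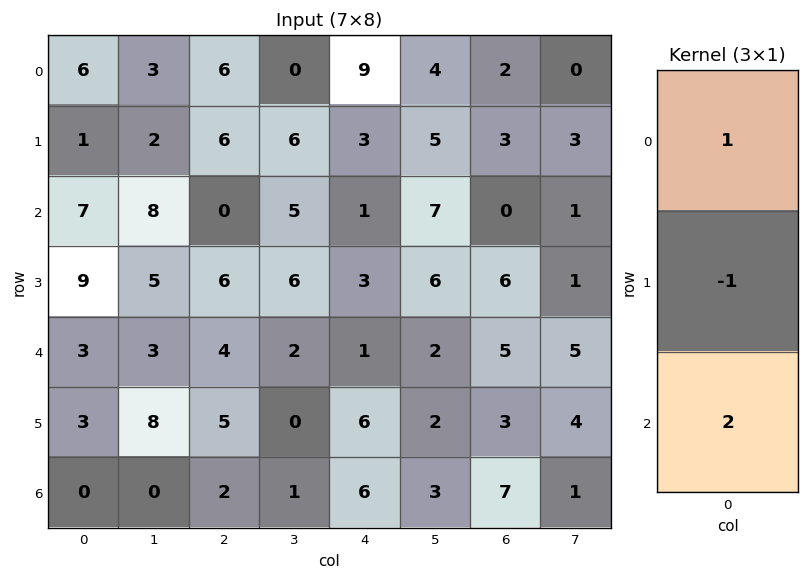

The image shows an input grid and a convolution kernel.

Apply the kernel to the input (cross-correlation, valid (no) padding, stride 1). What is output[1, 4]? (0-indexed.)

The receptive field on the input at this output position is [3 / 1 / 3]. Elementwise product with the kernel and sum: 3·1 + 1·-1 + 3·2.

8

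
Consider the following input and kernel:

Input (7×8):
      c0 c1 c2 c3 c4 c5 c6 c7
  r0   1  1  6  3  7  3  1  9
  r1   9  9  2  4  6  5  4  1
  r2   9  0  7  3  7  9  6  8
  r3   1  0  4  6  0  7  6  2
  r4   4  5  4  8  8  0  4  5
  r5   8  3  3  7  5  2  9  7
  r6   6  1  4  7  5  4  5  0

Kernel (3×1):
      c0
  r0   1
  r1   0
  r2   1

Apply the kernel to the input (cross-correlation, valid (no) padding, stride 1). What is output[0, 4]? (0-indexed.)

14

The receptive field on the input at this output position is [7 / 6 / 7]. Elementwise product with the kernel and sum: 7·1 + 7·1.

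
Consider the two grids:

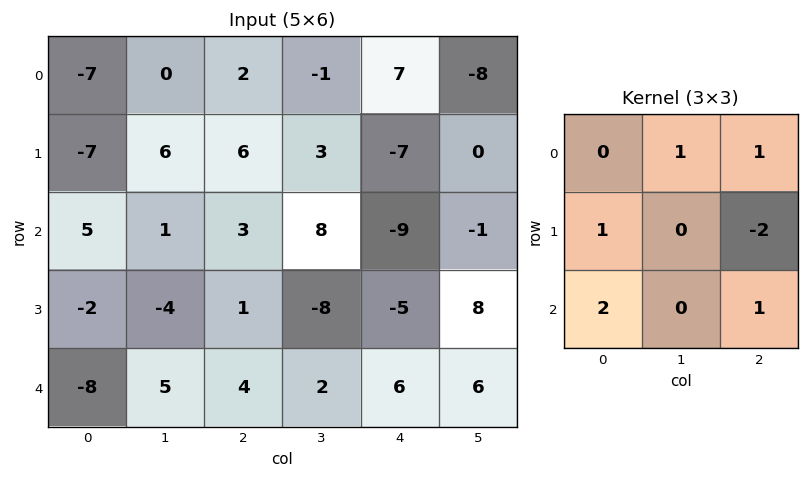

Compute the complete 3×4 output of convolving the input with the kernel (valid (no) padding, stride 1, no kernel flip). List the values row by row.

Output[0,0]: The receptive field on the input at this output position is [-7 0 2 / -7 6 6 / 5 1 3]. Elementwise product with the kernel and sum: 0·1 + 2·1 + -7·1 + 6·-2 + 5·2 + 3·1.
Output[0,1]: The receptive field on the input at this output position is [0 2 -1 / 6 6 3 / 1 3 8]. Elementwise product with the kernel and sum: 2·1 + -1·1 + 6·1 + 3·-2 + 1·2 + 8·1.

-4 11 23 17
8 -22 14 -5
-12 35 24 -24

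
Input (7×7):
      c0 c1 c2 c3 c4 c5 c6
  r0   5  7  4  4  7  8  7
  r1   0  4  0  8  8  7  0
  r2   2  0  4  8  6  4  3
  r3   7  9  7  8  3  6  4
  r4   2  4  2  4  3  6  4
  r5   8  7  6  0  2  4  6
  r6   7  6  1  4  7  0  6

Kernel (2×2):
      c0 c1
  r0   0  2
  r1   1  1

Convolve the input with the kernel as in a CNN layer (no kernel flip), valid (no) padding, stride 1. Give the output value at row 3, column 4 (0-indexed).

21

The receptive field on the input at this output position is [3 6 / 3 6]. Elementwise product with the kernel and sum: 6·2 + 3·1 + 6·1.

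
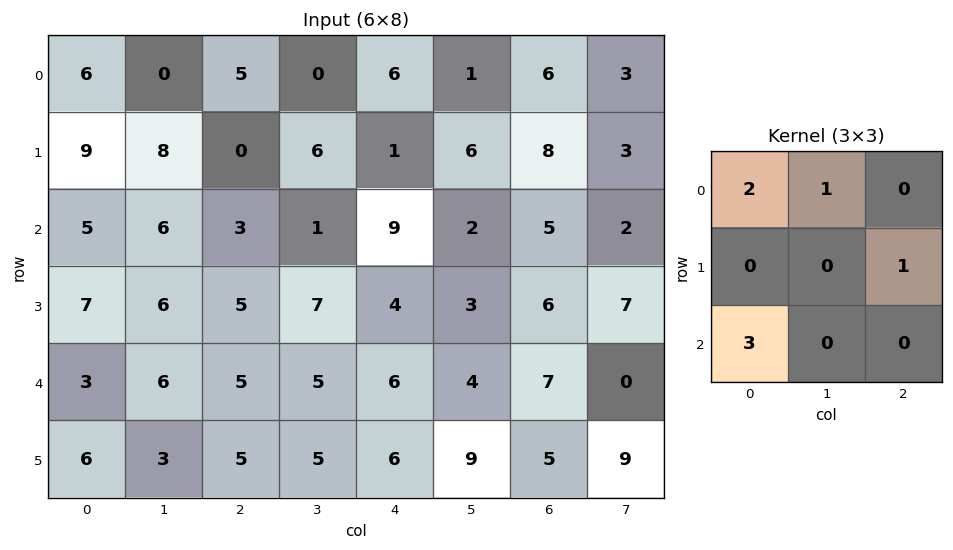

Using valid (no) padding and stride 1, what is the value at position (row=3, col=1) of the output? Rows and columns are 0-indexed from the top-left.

The receptive field on the input at this output position is [6 5 7 / 6 5 5 / 3 5 5]. Elementwise product with the kernel and sum: 6·2 + 5·1 + 5·1 + 3·3.

31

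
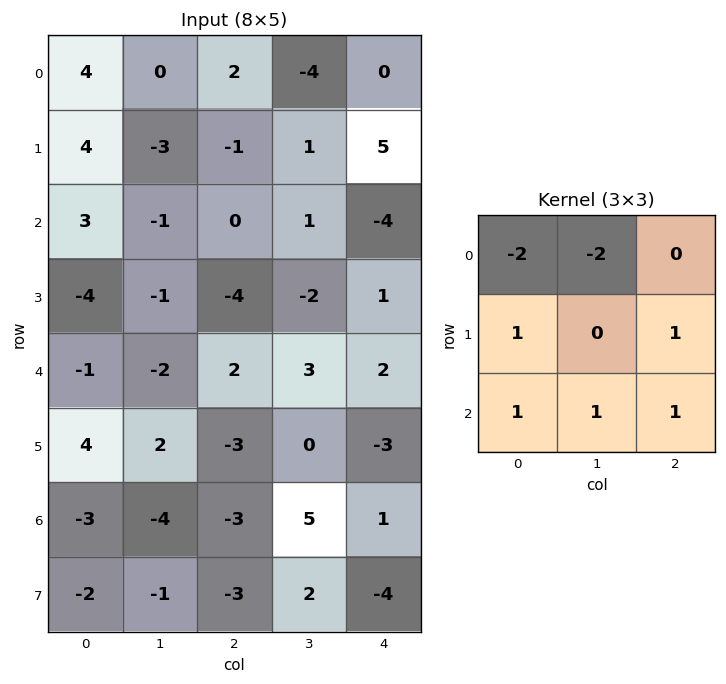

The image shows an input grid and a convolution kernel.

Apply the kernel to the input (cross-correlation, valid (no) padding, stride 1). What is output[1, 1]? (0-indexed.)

The receptive field on the input at this output position is [-3 -1 1 / -1 0 1 / -1 -4 -2]. Elementwise product with the kernel and sum: -3·-2 + -1·-2 + -1·1 + 1·1 + -1·1 + -4·1 + -2·1.

1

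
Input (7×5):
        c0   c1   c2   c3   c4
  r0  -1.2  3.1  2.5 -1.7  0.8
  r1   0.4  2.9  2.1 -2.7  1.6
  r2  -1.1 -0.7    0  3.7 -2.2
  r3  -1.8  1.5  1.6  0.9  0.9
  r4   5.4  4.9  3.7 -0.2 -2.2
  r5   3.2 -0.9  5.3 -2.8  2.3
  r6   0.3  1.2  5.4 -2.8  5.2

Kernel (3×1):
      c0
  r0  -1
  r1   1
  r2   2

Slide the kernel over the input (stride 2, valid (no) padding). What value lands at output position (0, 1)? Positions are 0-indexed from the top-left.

-0.4

The receptive field on the input at this output position is [2.5 / 2.1 / 0]. Elementwise product with the kernel and sum: 2.5·-1 + 2.1·1 + 0·2.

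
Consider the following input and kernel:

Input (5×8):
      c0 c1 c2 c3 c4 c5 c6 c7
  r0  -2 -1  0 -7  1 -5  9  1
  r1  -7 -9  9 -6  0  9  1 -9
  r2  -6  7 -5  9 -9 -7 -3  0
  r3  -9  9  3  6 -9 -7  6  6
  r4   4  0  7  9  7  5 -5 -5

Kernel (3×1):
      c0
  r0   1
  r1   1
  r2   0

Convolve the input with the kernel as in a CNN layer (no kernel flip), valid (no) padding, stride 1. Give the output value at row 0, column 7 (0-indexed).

-8

The receptive field on the input at this output position is [1 / -9 / 0]. Elementwise product with the kernel and sum: 1·1 + -9·1.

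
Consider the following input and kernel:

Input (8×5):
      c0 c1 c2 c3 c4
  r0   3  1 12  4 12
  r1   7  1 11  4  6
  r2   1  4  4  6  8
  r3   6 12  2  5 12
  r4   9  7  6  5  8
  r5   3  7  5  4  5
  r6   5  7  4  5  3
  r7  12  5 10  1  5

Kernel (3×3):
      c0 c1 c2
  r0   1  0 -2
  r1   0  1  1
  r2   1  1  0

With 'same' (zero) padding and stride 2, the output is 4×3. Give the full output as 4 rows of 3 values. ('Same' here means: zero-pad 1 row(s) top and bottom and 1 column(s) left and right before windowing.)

11 28 22
9 17 29
-5 25 22
10 23 13

Output[0,0]: The receptive field on the zero-padded input at this output position is [0 0 0 / 0 3 1 / 0 7 1]. Elementwise product with the kernel and sum: 0·1 + 0·-2 + 3·1 + 1·1 + 0·1 + 7·1.
Output[0,1]: The receptive field on the zero-padded input at this output position is [0 0 0 / 1 12 4 / 1 11 4]. Elementwise product with the kernel and sum: 0·1 + 0·-2 + 12·1 + 4·1 + 1·1 + 11·1.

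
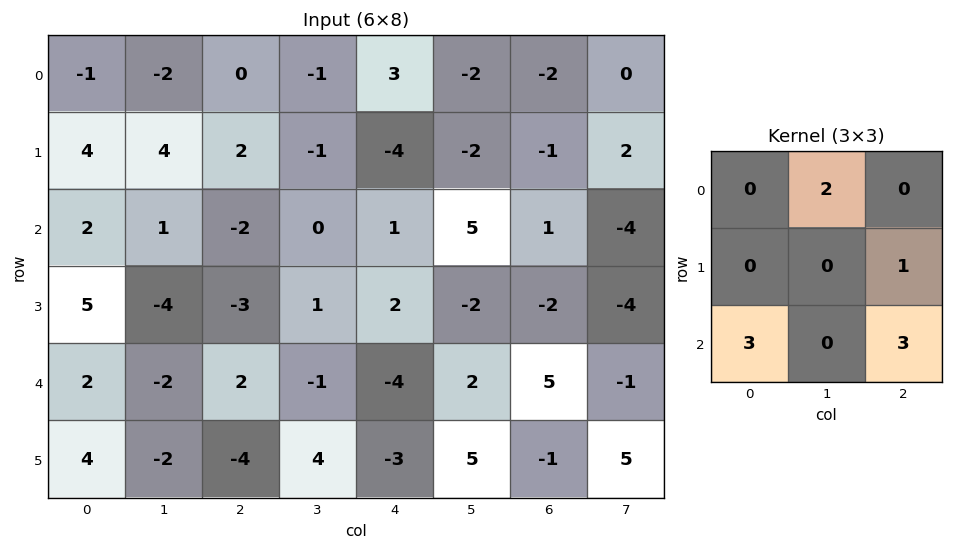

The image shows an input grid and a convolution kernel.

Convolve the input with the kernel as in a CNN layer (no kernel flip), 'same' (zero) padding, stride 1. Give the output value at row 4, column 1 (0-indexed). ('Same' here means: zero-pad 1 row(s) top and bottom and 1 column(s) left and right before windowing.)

The receptive field on the zero-padded input at this output position is [5 -4 -3 / 2 -2 2 / 4 -2 -4]. Elementwise product with the kernel and sum: -4·2 + 2·1 + 4·3 + -4·3.

-6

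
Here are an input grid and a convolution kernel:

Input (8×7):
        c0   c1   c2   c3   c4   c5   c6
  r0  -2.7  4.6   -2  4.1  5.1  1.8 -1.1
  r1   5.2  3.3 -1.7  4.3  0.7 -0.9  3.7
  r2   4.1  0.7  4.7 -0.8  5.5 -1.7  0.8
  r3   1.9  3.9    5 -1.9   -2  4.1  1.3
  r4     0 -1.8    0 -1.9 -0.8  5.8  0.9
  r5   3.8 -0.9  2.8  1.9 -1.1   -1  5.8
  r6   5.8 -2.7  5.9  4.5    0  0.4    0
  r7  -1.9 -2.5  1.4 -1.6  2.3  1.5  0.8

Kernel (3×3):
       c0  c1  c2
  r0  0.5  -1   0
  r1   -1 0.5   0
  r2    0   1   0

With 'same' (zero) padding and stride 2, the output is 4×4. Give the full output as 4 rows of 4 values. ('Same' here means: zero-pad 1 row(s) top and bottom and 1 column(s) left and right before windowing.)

3.85 -7.3 -0.85 1.35
-1.25 10 3 -0.75
1.9 1.55 1.45 1.2
-2.8 3.8 -0.15 -5.9

Output[0,0]: The receptive field on the zero-padded input at this output position is [0 0 0 / 0 -2.7 4.6 / 0 5.2 3.3]. Elementwise product with the kernel and sum: 0·0.5 + 0·-1 + 0·-1 + -2.7·0.5 + 5.2·1.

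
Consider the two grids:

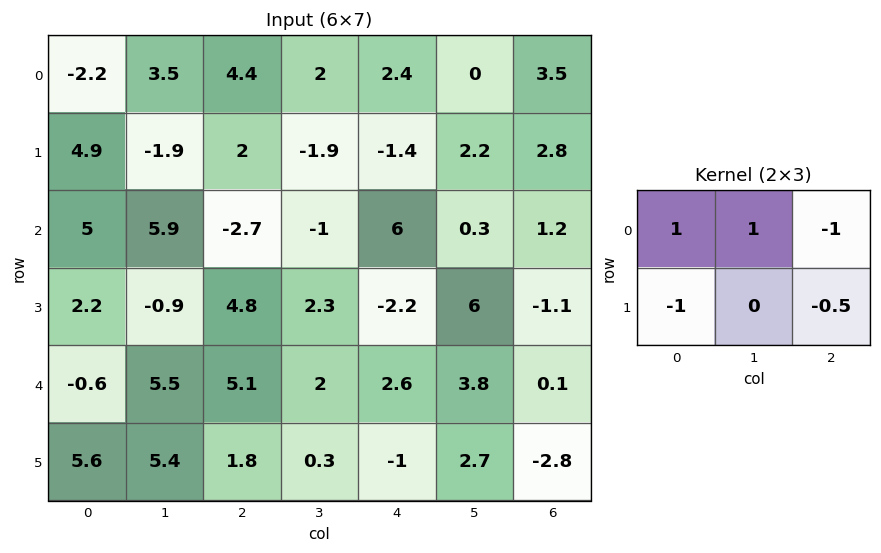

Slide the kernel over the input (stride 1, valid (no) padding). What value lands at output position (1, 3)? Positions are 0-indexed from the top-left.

-4.65

The receptive field on the input at this output position is [-1.9 -1.4 2.2 / -1 6 0.3]. Elementwise product with the kernel and sum: -1.9·1 + -1.4·1 + 2.2·-1 + -1·-1 + 0.3·-0.5.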